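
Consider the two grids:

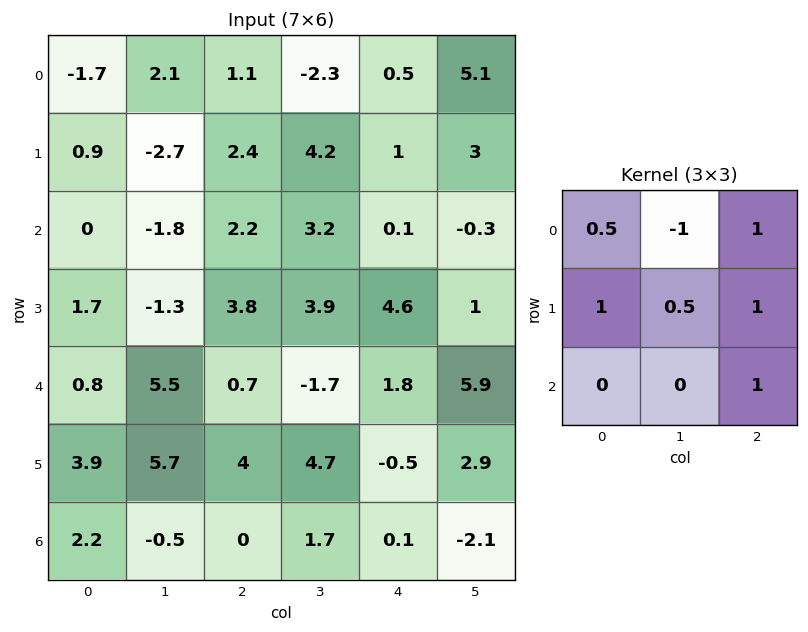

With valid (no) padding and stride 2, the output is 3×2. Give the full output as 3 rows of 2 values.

Output[0,0]: The receptive field on the input at this output position is [-1.7 2.1 1.1 / 0.9 -2.7 2.4 / 0 -1.8 2.2]. Elementwise product with the kernel and sum: -1.7·0.5 + 2.1·-1 + 1.1·1 + 0.9·1 + -2.7·0.5 + 2.4·1 + 2.2·1.
Output[0,1]: The receptive field on the input at this output position is [1.1 -2.3 0.5 / 2.4 4.2 1 / 2.2 3.2 0.1]. Elementwise product with the kernel and sum: 1.1·0.5 + -2.3·-1 + 0.5·1 + 2.4·1 + 4.2·0.5 + 1·1 + 0.1·1.

2.3 8.95
9.55 10.15
6.35 9.8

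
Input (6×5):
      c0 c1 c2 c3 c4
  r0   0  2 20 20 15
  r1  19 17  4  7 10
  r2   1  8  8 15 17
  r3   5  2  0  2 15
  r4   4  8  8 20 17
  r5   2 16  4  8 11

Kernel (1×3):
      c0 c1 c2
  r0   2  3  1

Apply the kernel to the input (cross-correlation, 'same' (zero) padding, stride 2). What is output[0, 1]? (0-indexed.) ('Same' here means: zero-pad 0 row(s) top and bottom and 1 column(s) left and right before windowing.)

The receptive field on the zero-padded input at this output position is [2 20 20]. Elementwise product with the kernel and sum: 2·2 + 20·3 + 20·1.

84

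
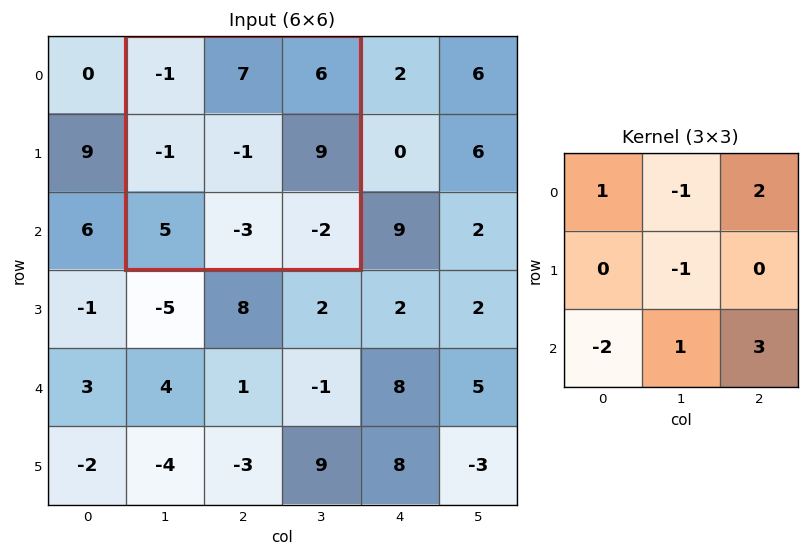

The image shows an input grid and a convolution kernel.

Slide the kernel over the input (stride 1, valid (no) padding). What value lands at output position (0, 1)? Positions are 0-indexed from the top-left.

-14

The receptive field on the input at this output position is [-1 7 6 / -1 -1 9 / 5 -3 -2]. Elementwise product with the kernel and sum: -1·1 + 7·-1 + 6·2 + -1·-1 + 5·-2 + -3·1 + -2·3.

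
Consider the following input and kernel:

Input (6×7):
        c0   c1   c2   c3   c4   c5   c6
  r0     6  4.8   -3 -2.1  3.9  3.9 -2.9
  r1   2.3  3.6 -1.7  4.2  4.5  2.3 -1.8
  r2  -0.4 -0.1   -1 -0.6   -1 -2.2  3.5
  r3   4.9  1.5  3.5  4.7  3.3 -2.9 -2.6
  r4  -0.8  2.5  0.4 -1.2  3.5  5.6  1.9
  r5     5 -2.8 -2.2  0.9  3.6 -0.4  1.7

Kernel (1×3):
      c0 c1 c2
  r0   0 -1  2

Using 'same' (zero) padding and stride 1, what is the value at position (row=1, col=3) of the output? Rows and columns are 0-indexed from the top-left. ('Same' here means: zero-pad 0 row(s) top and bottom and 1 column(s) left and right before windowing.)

4.8

The receptive field on the zero-padded input at this output position is [-1.7 4.2 4.5]. Elementwise product with the kernel and sum: 4.2·-1 + 4.5·2.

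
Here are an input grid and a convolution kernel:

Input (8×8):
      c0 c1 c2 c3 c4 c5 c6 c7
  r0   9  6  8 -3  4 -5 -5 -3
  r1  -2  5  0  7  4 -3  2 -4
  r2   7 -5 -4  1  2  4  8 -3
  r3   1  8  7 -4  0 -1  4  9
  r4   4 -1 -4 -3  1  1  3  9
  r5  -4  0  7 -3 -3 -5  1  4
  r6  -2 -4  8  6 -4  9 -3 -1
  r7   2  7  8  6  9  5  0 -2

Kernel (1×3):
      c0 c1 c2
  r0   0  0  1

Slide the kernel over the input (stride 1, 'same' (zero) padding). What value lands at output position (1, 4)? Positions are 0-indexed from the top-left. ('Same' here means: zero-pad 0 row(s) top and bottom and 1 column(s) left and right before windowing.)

The receptive field on the zero-padded input at this output position is [7 4 -3]. Elementwise product with the kernel and sum: -3·1.

-3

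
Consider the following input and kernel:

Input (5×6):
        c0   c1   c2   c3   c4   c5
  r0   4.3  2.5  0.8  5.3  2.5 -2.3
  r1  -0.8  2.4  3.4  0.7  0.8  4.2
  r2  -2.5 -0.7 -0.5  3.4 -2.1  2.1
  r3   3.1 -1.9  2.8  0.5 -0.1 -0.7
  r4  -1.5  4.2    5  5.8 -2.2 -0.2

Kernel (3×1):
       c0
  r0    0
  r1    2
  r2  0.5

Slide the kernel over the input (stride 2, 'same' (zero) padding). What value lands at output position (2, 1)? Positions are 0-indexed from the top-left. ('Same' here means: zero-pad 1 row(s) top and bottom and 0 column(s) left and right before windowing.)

10

The receptive field on the zero-padded input at this output position is [2.8 / 5 / 0]. Elementwise product with the kernel and sum: 5·2 + 0·0.5.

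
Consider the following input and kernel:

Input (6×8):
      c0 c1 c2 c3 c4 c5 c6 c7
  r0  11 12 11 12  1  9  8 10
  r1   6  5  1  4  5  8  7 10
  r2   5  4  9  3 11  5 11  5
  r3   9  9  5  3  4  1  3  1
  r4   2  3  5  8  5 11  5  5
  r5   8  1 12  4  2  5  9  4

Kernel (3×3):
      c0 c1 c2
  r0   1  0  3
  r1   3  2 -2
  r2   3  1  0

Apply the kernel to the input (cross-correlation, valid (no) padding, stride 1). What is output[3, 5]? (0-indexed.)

The receptive field on the input at this output position is [1 3 1 / 11 5 5 / 5 9 4]. Elementwise product with the kernel and sum: 1·1 + 1·3 + 11·3 + 5·2 + 5·-2 + 5·3 + 9·1.

61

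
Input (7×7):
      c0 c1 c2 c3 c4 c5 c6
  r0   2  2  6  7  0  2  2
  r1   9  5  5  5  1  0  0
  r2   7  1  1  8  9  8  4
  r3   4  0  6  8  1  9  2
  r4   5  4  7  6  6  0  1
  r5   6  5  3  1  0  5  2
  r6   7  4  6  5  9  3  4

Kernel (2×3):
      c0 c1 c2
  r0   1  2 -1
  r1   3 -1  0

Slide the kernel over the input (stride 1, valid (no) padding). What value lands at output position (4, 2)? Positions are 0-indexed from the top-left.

The receptive field on the input at this output position is [7 6 6 / 3 1 0]. Elementwise product with the kernel and sum: 7·1 + 6·2 + 6·-1 + 3·3 + 1·-1.

21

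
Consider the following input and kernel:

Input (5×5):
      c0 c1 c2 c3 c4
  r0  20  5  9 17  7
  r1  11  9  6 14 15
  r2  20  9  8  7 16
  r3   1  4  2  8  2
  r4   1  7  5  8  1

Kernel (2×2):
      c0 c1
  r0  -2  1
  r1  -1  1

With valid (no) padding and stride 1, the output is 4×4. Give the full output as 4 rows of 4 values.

Output[0,0]: The receptive field on the input at this output position is [20 5 / 11 9]. Elementwise product with the kernel and sum: 20·-2 + 5·1 + 11·-1 + 9·1.
Output[0,1]: The receptive field on the input at this output position is [5 9 / 9 6]. Elementwise product with the kernel and sum: 5·-2 + 9·1 + 9·-1 + 6·1.

-37 -4 7 -26
-24 -13 1 -4
-28 -12 -3 -4
8 -8 7 -21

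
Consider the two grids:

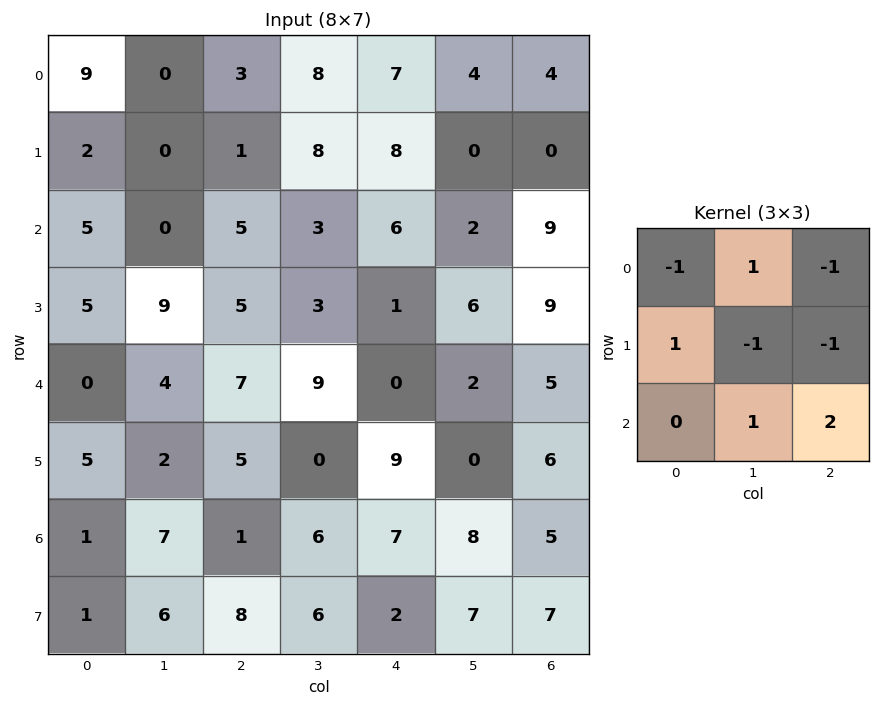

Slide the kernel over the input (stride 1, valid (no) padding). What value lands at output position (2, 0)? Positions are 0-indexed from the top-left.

-1

The receptive field on the input at this output position is [5 0 5 / 5 9 5 / 0 4 7]. Elementwise product with the kernel and sum: 5·-1 + 0·1 + 5·-1 + 5·1 + 9·-1 + 5·-1 + 4·1 + 7·2.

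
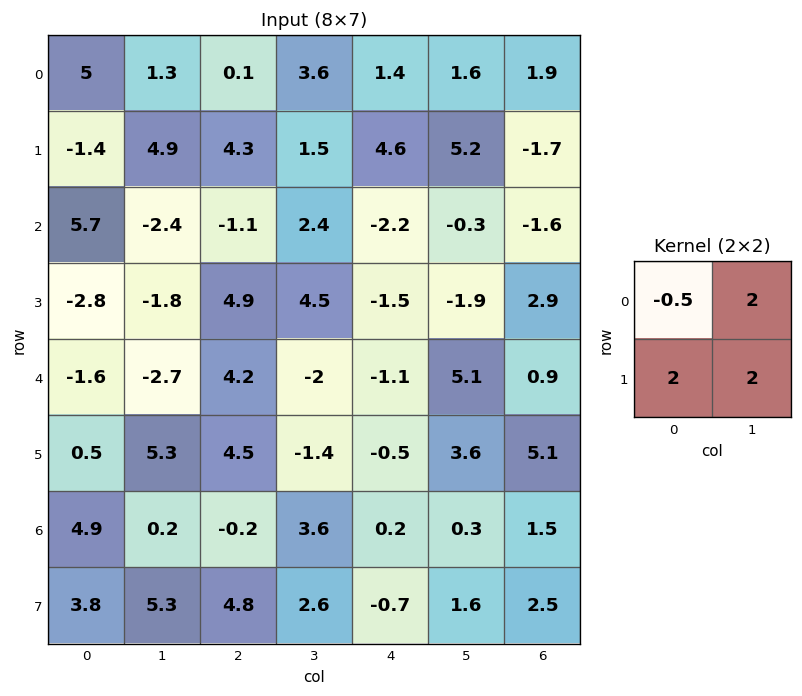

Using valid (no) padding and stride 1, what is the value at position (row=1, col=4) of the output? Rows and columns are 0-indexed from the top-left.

The receptive field on the input at this output position is [4.6 5.2 / -2.2 -0.3]. Elementwise product with the kernel and sum: 4.6·-0.5 + 5.2·2 + -2.2·2 + -0.3·2.

3.1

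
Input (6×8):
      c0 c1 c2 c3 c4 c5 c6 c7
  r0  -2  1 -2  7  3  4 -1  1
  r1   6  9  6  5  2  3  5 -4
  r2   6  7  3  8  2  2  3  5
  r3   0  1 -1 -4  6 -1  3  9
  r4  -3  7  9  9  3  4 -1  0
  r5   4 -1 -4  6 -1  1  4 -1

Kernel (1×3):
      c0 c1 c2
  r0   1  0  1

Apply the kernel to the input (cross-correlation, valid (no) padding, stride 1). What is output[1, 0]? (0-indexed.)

12

The receptive field on the input at this output position is [6 9 6]. Elementwise product with the kernel and sum: 6·1 + 6·1.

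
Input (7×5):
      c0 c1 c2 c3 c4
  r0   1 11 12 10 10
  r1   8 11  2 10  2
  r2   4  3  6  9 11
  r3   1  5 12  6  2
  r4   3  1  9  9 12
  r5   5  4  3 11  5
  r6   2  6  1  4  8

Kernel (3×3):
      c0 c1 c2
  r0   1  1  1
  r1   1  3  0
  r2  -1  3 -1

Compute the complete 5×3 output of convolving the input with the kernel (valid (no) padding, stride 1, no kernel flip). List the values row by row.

64 56 74
36 69 51
20 76 62
28 45 81
45 25 69

Output[0,0]: The receptive field on the input at this output position is [1 11 12 / 8 11 2 / 4 3 6]. Elementwise product with the kernel and sum: 1·1 + 11·1 + 12·1 + 8·1 + 11·3 + 4·-1 + 3·3 + 6·-1.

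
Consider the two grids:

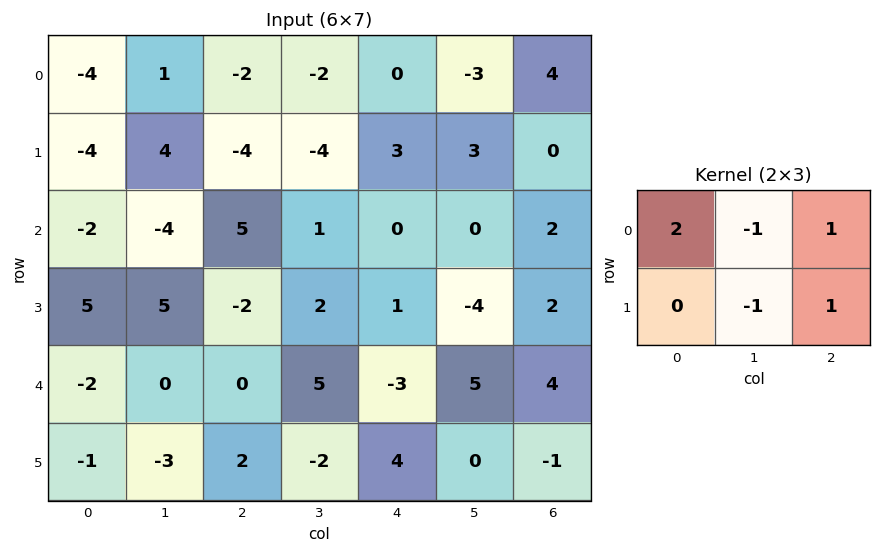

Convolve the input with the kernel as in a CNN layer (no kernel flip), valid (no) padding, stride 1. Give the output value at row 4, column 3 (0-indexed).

14

The receptive field on the input at this output position is [5 -3 5 / -2 4 0]. Elementwise product with the kernel and sum: 5·2 + -3·-1 + 5·1 + 4·-1 + 0·1.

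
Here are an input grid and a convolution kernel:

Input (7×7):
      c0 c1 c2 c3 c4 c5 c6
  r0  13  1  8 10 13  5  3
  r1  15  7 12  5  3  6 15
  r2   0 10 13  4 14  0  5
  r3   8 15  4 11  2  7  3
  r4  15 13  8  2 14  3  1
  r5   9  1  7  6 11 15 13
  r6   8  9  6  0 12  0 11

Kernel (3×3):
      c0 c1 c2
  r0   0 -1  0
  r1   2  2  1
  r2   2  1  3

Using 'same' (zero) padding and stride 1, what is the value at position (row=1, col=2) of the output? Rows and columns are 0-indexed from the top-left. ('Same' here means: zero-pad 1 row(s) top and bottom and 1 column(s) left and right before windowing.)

The receptive field on the zero-padded input at this output position is [1 8 10 / 7 12 5 / 10 13 4]. Elementwise product with the kernel and sum: 8·-1 + 7·2 + 12·2 + 5·1 + 10·2 + 13·1 + 4·3.

80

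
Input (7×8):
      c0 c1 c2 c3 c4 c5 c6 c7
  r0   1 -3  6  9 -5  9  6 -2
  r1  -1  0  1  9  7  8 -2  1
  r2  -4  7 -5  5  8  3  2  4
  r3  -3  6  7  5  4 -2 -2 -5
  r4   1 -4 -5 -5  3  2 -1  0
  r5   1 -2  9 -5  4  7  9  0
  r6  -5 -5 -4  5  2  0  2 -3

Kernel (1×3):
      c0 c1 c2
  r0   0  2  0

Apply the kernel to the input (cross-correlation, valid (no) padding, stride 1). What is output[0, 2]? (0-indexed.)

The receptive field on the input at this output position is [6 9 -5]. Elementwise product with the kernel and sum: 9·2.

18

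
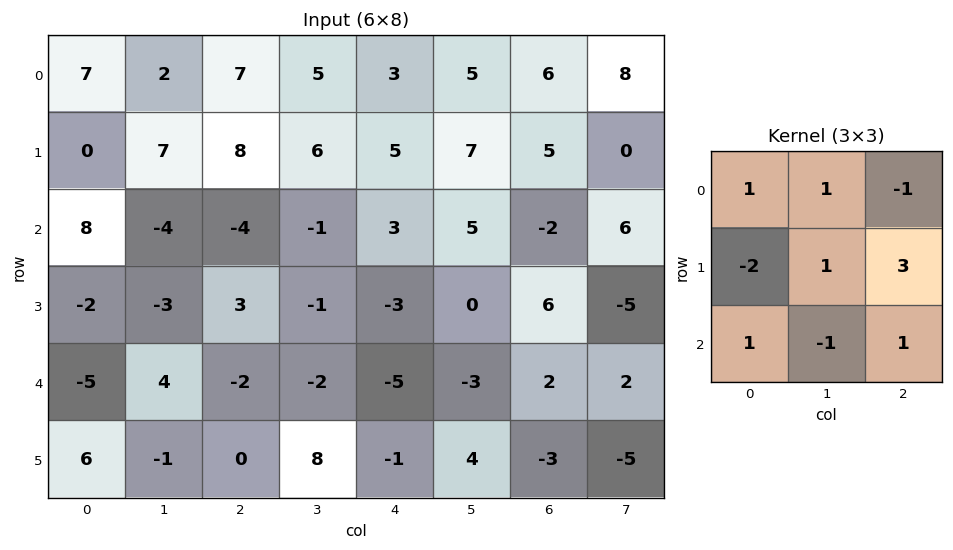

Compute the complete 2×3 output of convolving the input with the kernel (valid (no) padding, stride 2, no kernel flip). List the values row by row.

Output[0,0]: The receptive field on the input at this output position is [7 2 7 / 0 7 8 / 8 -4 -4]. Elementwise product with the kernel and sum: 7·1 + 2·1 + 7·-1 + 0·-2 + 7·1 + 8·3 + 8·1 + -4·-1 + -4·1.

41 14 10
7 -29 34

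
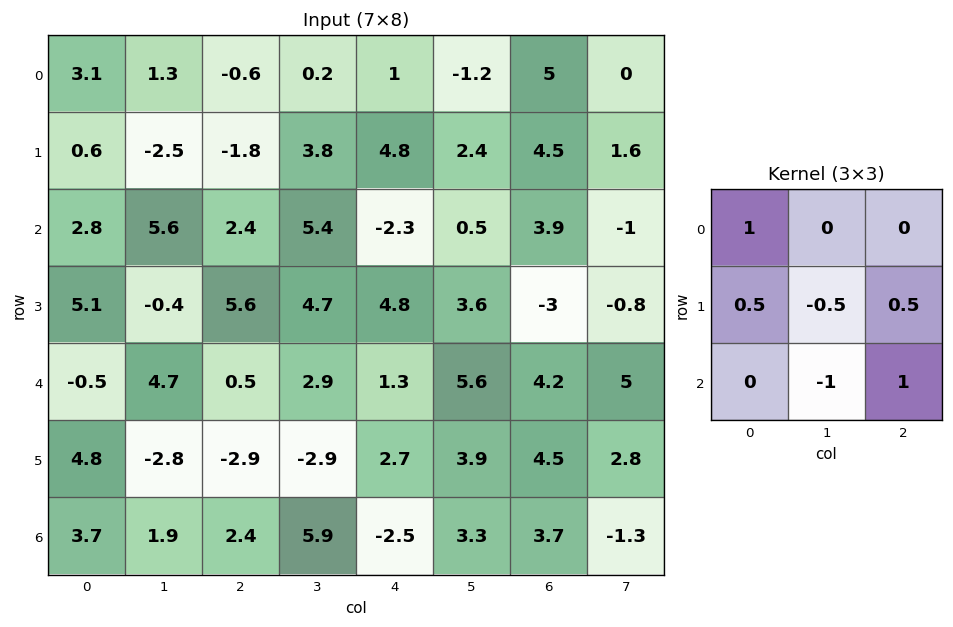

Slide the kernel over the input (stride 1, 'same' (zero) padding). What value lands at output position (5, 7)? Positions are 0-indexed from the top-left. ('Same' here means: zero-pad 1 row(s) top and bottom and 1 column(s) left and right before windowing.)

The receptive field on the zero-padded input at this output position is [4.2 5 0 / 4.5 2.8 0 / 3.7 -1.3 0]. Elementwise product with the kernel and sum: 4.2·1 + 4.5·0.5 + 2.8·-0.5 + 0·0.5 + -1.3·-1 + 0·1.

6.35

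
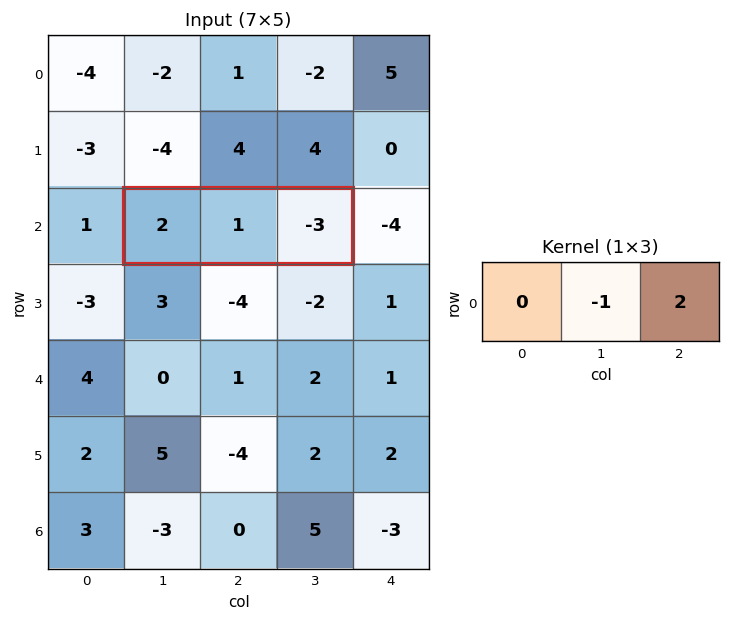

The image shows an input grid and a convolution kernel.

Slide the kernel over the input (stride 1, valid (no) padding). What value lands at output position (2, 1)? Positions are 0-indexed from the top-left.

The receptive field on the input at this output position is [2 1 -3]. Elementwise product with the kernel and sum: 1·-1 + -3·2.

-7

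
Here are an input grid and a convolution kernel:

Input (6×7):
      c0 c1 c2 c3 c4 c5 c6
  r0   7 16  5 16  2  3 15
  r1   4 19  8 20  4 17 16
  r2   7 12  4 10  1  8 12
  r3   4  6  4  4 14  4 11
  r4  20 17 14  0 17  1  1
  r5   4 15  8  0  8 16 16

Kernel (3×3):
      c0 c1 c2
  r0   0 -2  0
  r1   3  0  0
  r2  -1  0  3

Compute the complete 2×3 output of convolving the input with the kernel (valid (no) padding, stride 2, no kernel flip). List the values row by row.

-15 -9 41
10 29 12

Output[0,0]: The receptive field on the input at this output position is [7 16 5 / 4 19 8 / 7 12 4]. Elementwise product with the kernel and sum: 16·-2 + 4·3 + 7·-1 + 4·3.
Output[0,1]: The receptive field on the input at this output position is [5 16 2 / 8 20 4 / 4 10 1]. Elementwise product with the kernel and sum: 16·-2 + 8·3 + 4·-1 + 1·3.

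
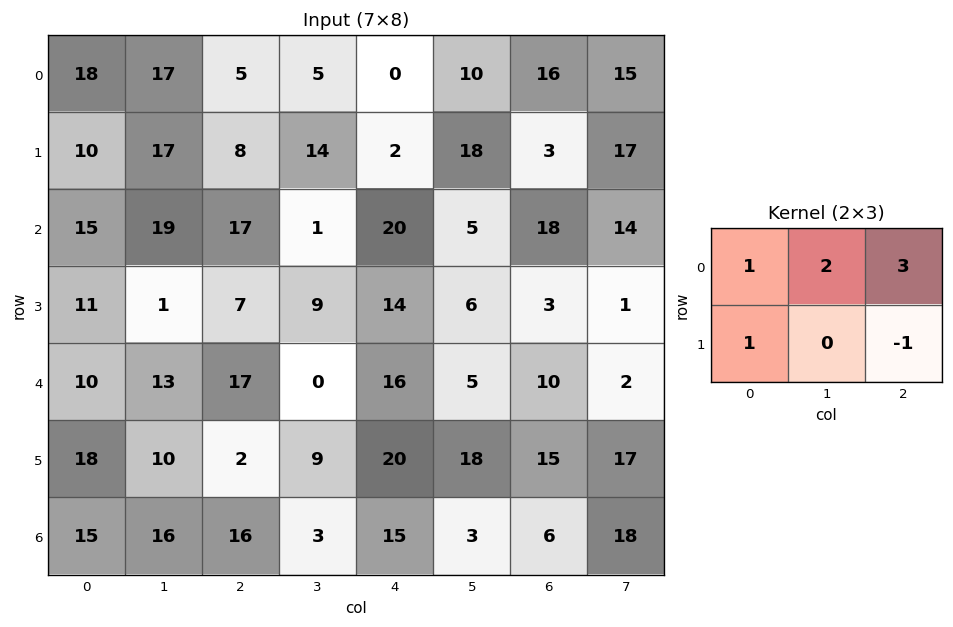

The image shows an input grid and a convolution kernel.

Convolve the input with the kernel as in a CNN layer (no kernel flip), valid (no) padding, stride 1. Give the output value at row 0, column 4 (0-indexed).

The receptive field on the input at this output position is [0 10 16 / 2 18 3]. Elementwise product with the kernel and sum: 0·1 + 10·2 + 16·3 + 2·1 + 3·-1.

67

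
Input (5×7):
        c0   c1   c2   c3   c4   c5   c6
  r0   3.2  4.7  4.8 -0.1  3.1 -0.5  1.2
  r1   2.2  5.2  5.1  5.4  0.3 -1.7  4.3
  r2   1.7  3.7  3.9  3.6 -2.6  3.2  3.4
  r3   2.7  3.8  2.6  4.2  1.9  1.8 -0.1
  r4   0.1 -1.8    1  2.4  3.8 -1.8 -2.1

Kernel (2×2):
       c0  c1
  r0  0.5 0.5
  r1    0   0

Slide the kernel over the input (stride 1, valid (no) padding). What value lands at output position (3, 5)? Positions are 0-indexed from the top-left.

The receptive field on the input at this output position is [1.8 -0.1 / -1.8 -2.1]. Elementwise product with the kernel and sum: 1.8·0.5 + -0.1·0.5.

0.85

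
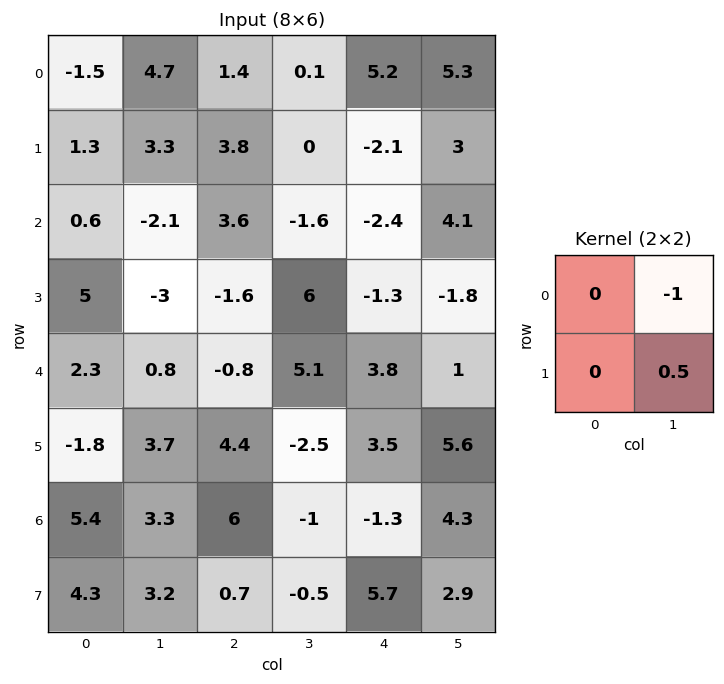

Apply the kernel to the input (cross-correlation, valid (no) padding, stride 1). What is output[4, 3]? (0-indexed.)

The receptive field on the input at this output position is [5.1 3.8 / -2.5 3.5]. Elementwise product with the kernel and sum: 3.8·-1 + 3.5·0.5.

-2.05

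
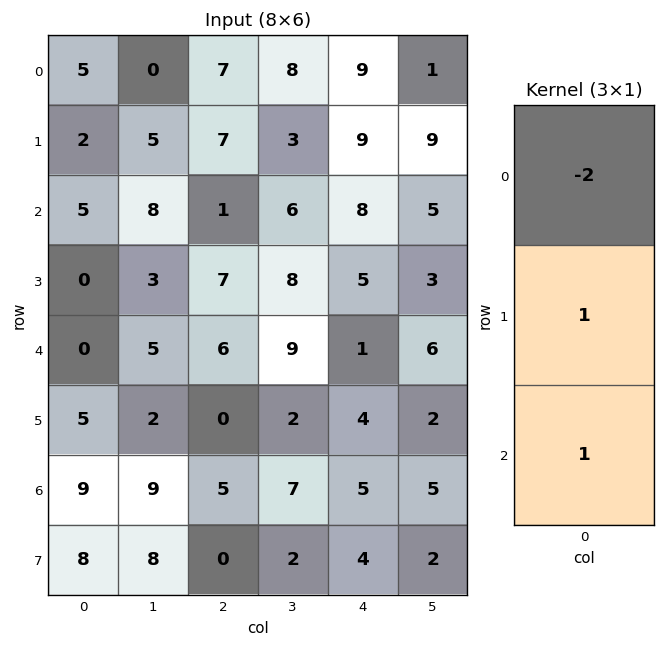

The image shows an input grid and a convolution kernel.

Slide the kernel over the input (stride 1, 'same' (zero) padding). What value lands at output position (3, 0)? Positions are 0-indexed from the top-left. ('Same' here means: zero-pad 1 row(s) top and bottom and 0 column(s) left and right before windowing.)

The receptive field on the zero-padded input at this output position is [5 / 0 / 0]. Elementwise product with the kernel and sum: 5·-2 + 0·1 + 0·1.

-10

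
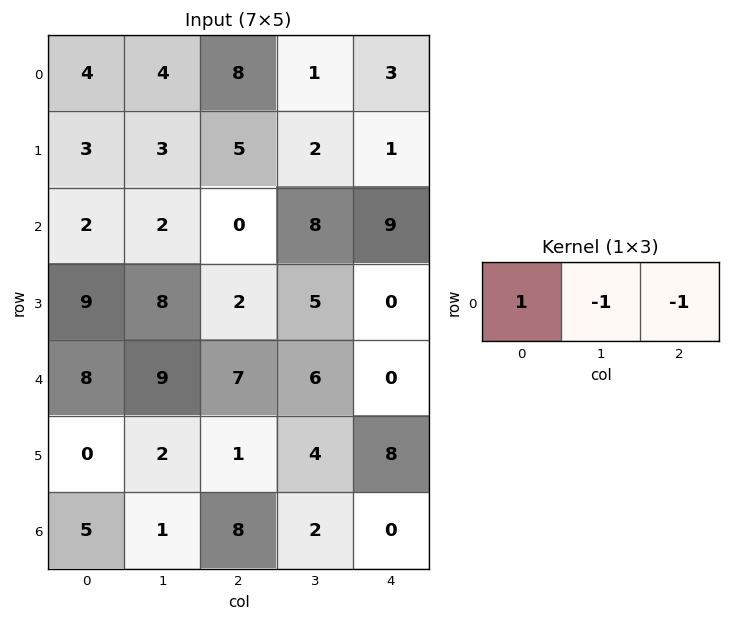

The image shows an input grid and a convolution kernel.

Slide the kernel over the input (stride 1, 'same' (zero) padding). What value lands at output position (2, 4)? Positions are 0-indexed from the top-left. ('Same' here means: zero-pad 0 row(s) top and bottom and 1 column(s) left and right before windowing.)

The receptive field on the zero-padded input at this output position is [8 9 0]. Elementwise product with the kernel and sum: 8·1 + 9·-1 + 0·-1.

-1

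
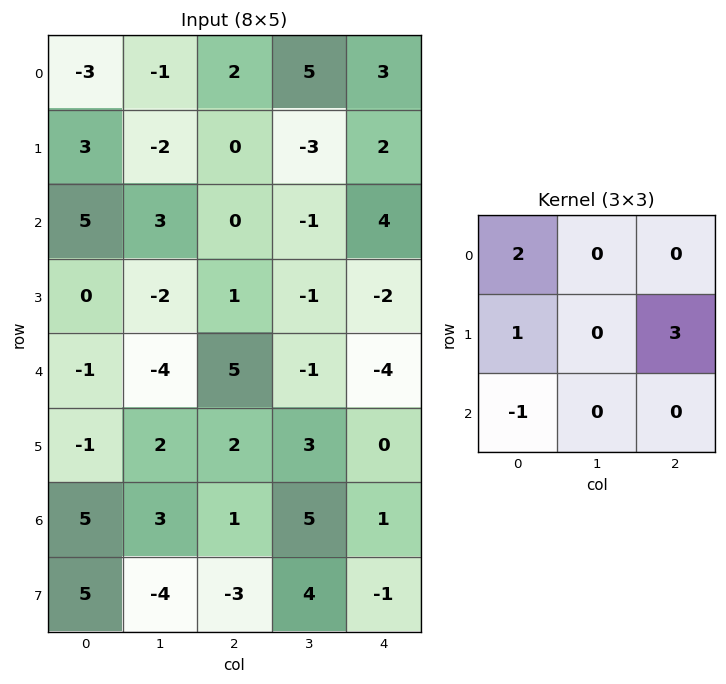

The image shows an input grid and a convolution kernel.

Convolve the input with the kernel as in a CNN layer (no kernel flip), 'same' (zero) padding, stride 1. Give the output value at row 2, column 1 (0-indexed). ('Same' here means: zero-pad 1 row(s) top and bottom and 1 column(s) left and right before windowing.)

11

The receptive field on the zero-padded input at this output position is [3 -2 0 / 5 3 0 / 0 -2 1]. Elementwise product with the kernel and sum: 3·2 + 5·1 + 0·3 + 0·-1.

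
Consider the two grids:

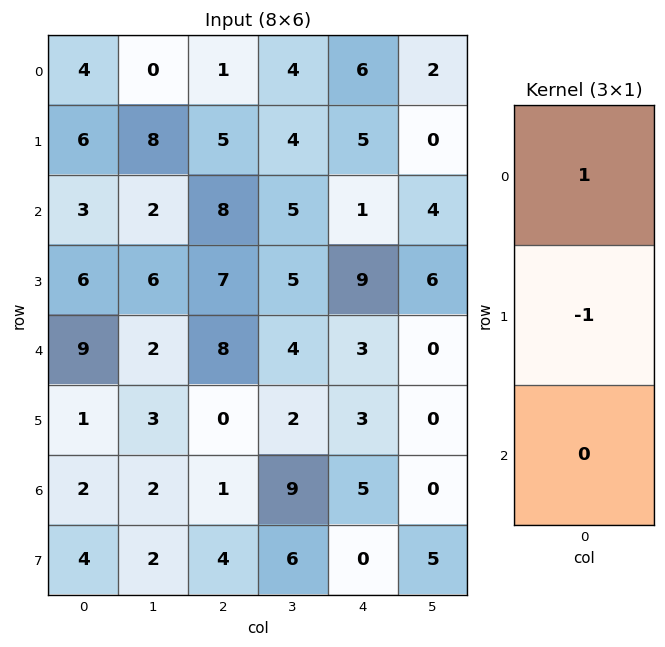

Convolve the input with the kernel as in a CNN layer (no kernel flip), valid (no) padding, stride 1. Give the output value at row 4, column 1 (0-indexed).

The receptive field on the input at this output position is [2 / 3 / 2]. Elementwise product with the kernel and sum: 2·1 + 3·-1.

-1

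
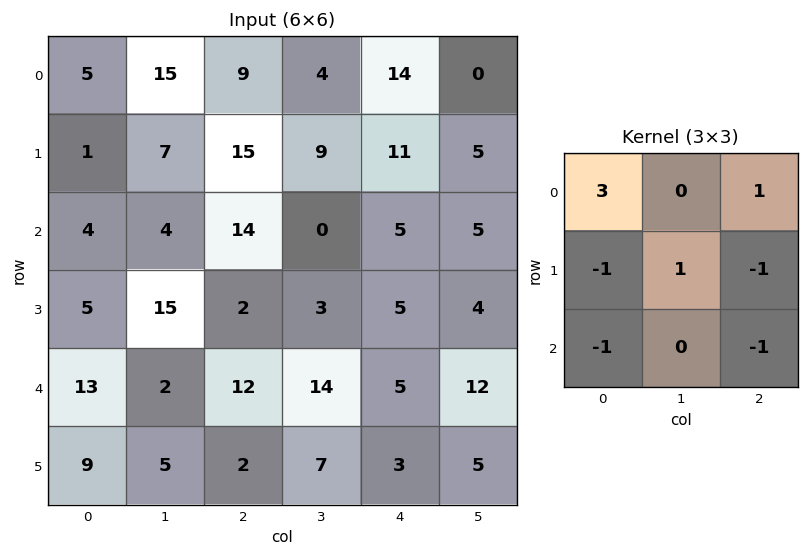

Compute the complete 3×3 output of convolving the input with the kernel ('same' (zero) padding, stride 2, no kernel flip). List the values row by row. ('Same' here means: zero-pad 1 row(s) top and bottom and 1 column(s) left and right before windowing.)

-17 -26 -4
-8 22 25
21 32 -20

Output[0,0]: The receptive field on the zero-padded input at this output position is [0 0 0 / 0 5 15 / 0 1 7]. Elementwise product with the kernel and sum: 0·3 + 0·1 + 0·-1 + 5·1 + 15·-1 + 0·-1 + 7·-1.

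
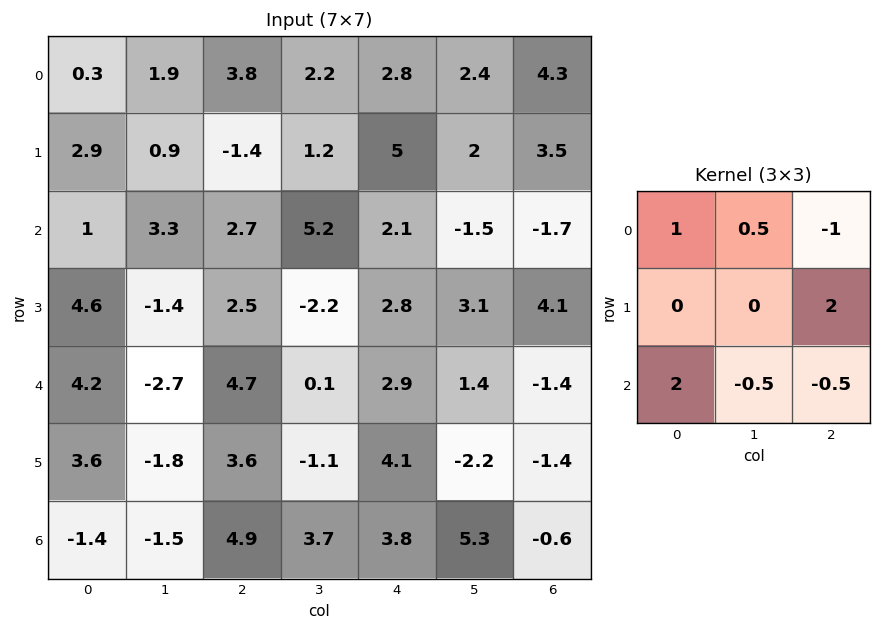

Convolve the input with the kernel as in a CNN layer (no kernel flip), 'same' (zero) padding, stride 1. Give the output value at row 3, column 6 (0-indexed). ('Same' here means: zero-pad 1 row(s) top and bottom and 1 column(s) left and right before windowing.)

The receptive field on the zero-padded input at this output position is [-1.5 -1.7 0 / 3.1 4.1 0 / 1.4 -1.4 0]. Elementwise product with the kernel and sum: -1.5·1 + -1.7·0.5 + 0·-1 + 0·2 + 1.4·2 + -1.4·-0.5 + 0·-0.5.

1.15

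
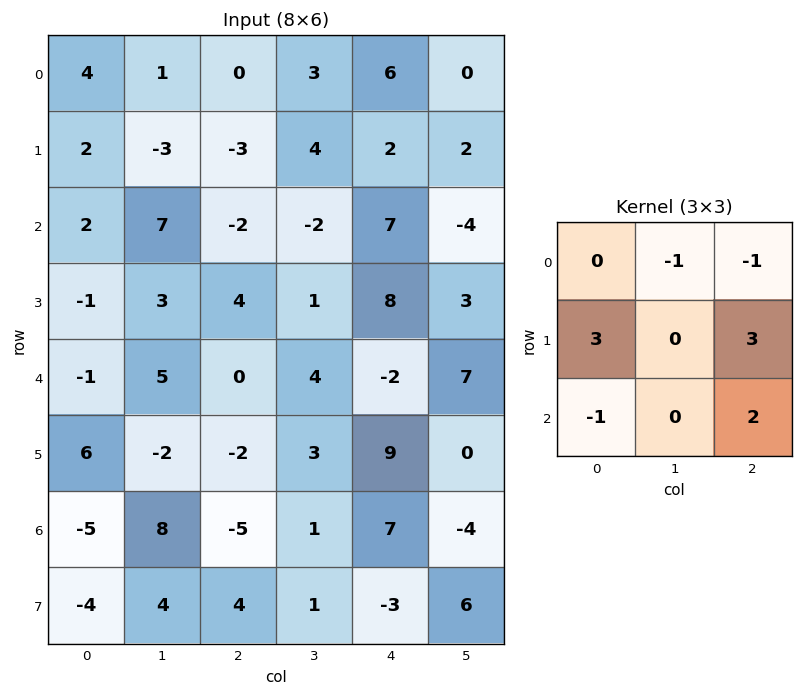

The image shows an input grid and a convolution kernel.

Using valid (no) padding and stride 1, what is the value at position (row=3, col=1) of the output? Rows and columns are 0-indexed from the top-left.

30

The receptive field on the input at this output position is [3 4 1 / 5 0 4 / -2 -2 3]. Elementwise product with the kernel and sum: 4·-1 + 1·-1 + 5·3 + 4·3 + -2·-1 + 3·2.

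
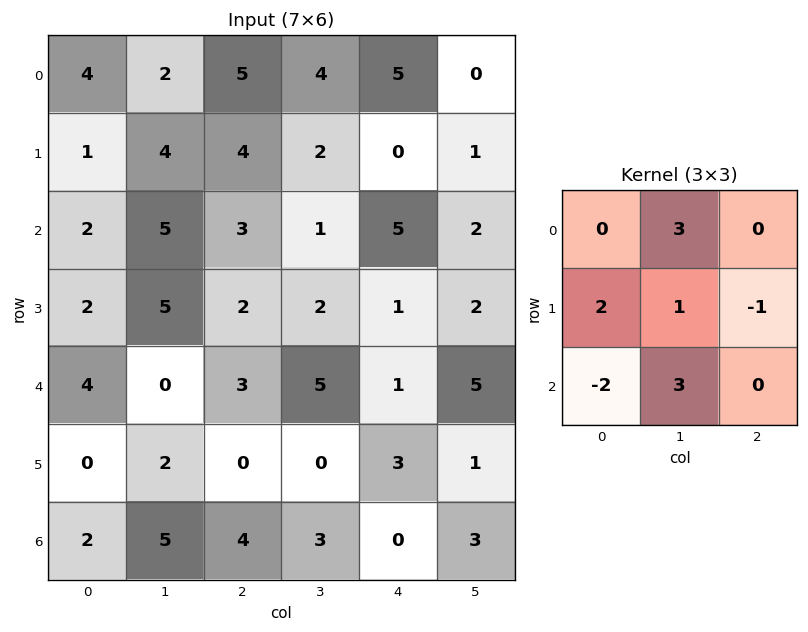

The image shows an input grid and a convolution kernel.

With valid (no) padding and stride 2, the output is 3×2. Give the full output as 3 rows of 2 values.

Output[0,0]: The receptive field on the input at this output position is [4 2 5 / 1 4 4 / 2 5 3]. Elementwise product with the kernel and sum: 2·3 + 1·2 + 4·1 + 4·-1 + 2·-2 + 5·3.

19 19
14 17
13 13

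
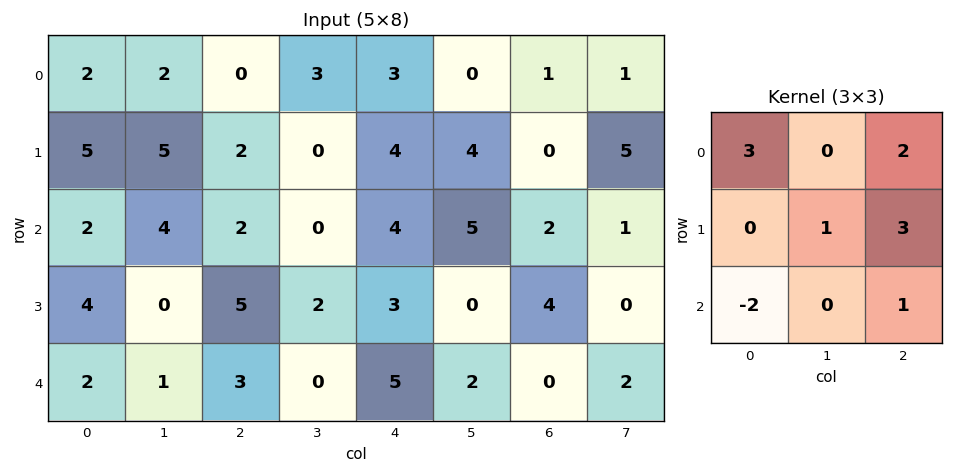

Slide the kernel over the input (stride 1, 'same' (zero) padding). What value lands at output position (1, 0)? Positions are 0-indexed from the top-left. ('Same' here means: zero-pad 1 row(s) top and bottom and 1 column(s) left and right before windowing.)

The receptive field on the zero-padded input at this output position is [0 2 2 / 0 5 5 / 0 2 4]. Elementwise product with the kernel and sum: 0·3 + 2·2 + 5·1 + 5·3 + 0·-2 + 4·1.

28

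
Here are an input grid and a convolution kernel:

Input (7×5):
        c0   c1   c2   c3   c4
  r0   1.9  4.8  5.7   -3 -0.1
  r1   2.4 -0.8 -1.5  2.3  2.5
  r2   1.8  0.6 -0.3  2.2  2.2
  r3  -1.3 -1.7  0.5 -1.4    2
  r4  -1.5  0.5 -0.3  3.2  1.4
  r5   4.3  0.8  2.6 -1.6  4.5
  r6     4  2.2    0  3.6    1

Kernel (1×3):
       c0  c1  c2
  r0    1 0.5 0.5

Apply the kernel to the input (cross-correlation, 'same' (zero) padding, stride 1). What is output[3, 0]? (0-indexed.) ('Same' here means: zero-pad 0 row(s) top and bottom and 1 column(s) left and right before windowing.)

-1.5

The receptive field on the zero-padded input at this output position is [0 -1.3 -1.7]. Elementwise product with the kernel and sum: 0·1 + -1.3·0.5 + -1.7·0.5.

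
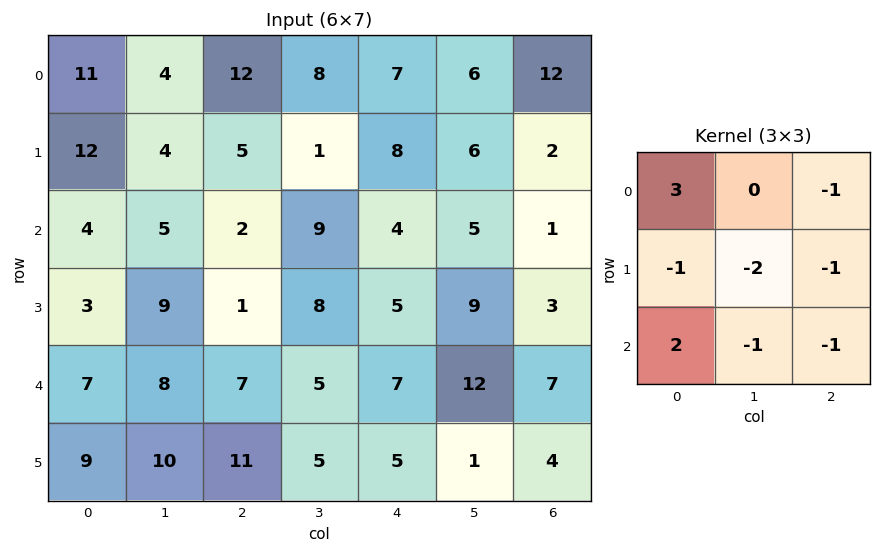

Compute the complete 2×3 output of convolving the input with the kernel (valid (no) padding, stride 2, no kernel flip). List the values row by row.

Output[0,0]: The receptive field on the input at this output position is [11 4 12 / 12 4 5 / 4 5 2]. Elementwise product with the kernel and sum: 11·3 + 12·-1 + 12·-1 + 4·-2 + 5·-1 + 4·2 + 5·-1 + 2·-1.

-3 5 -11
-13 -18 -20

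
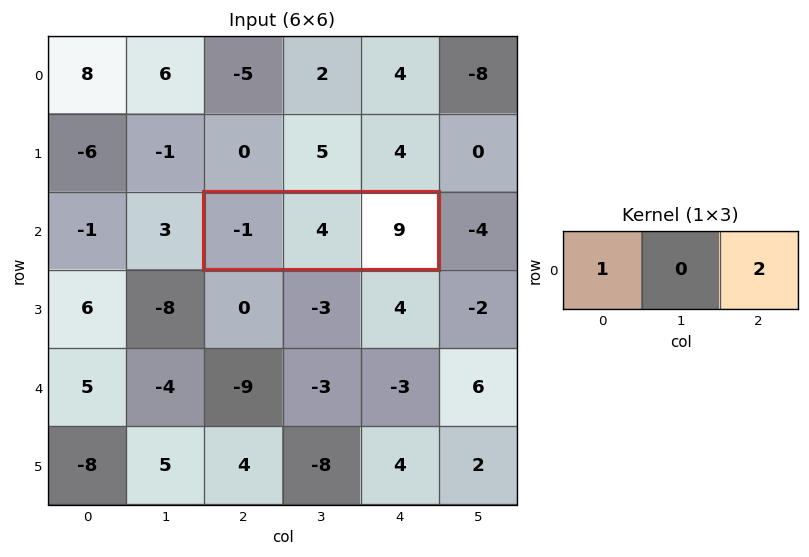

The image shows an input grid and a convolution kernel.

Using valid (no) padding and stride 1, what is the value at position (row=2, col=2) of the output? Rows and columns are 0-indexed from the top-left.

17

The receptive field on the input at this output position is [-1 4 9]. Elementwise product with the kernel and sum: -1·1 + 9·2.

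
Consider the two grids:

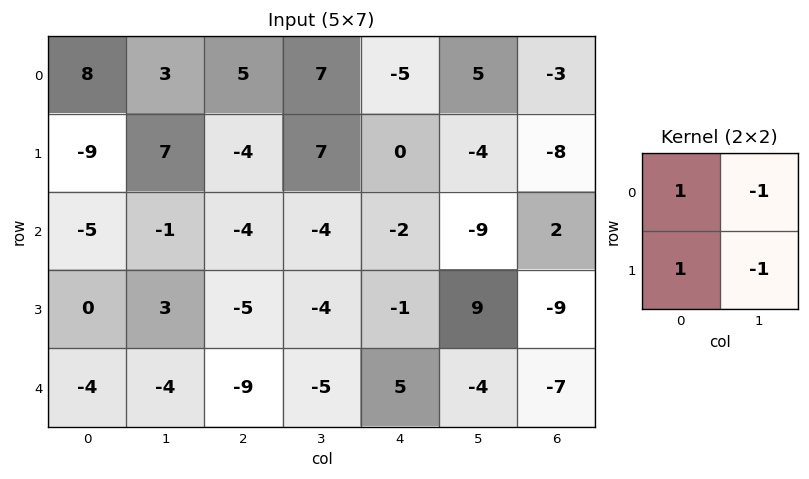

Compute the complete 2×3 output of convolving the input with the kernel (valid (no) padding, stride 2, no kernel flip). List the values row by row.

-11 -13 -6
-7 -1 -3

Output[0,0]: The receptive field on the input at this output position is [8 3 / -9 7]. Elementwise product with the kernel and sum: 8·1 + 3·-1 + -9·1 + 7·-1.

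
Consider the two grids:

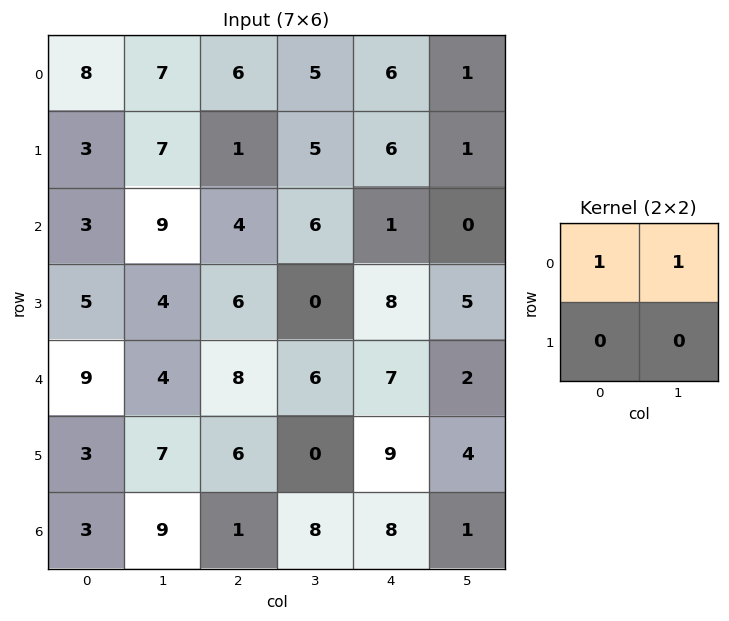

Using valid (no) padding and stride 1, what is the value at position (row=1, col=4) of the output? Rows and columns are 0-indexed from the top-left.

7

The receptive field on the input at this output position is [6 1 / 1 0]. Elementwise product with the kernel and sum: 6·1 + 1·1.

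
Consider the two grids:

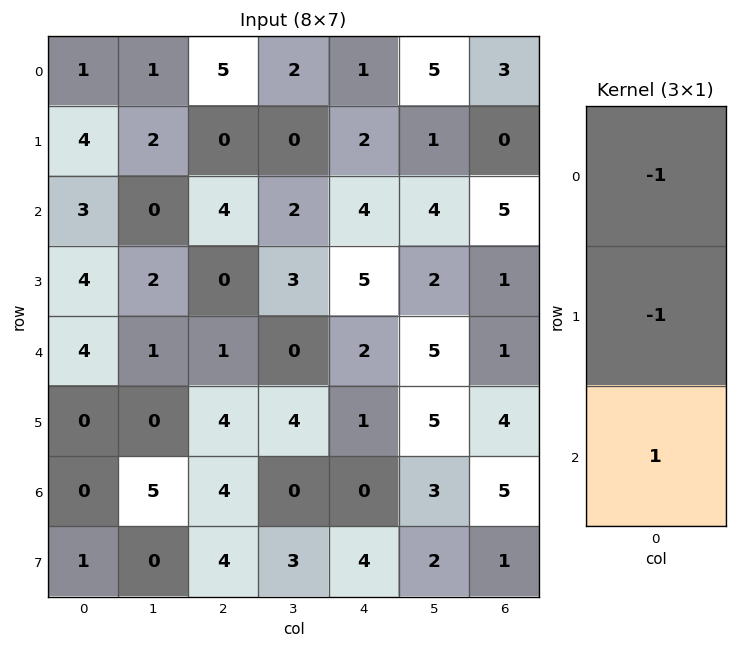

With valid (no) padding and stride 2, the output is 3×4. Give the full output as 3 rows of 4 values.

-2 -1 1 2
-3 -3 -7 -5
-4 -1 -3 0

Output[0,0]: The receptive field on the input at this output position is [1 / 4 / 3]. Elementwise product with the kernel and sum: 1·-1 + 4·-1 + 3·1.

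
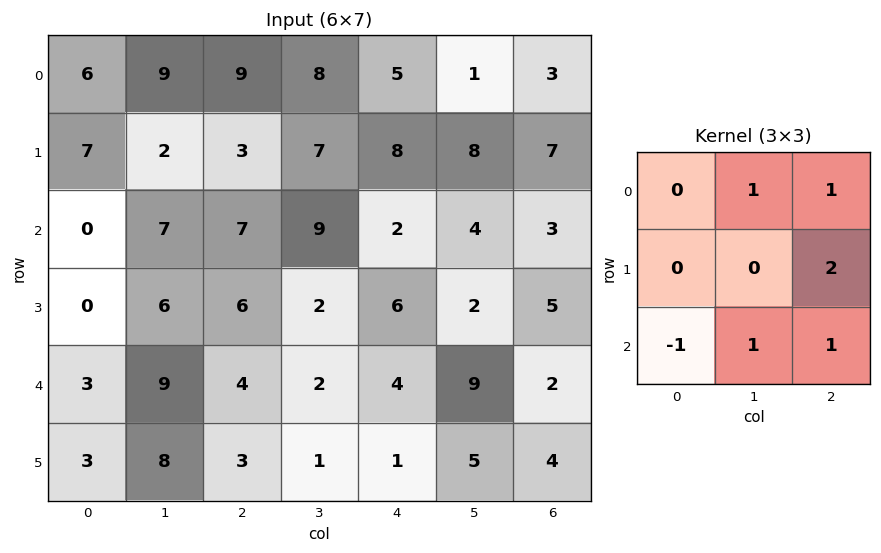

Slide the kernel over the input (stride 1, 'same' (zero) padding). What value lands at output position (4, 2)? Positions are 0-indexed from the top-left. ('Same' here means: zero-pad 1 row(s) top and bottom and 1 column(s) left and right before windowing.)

8

The receptive field on the zero-padded input at this output position is [6 6 2 / 9 4 2 / 8 3 1]. Elementwise product with the kernel and sum: 6·1 + 2·1 + 2·2 + 8·-1 + 3·1 + 1·1.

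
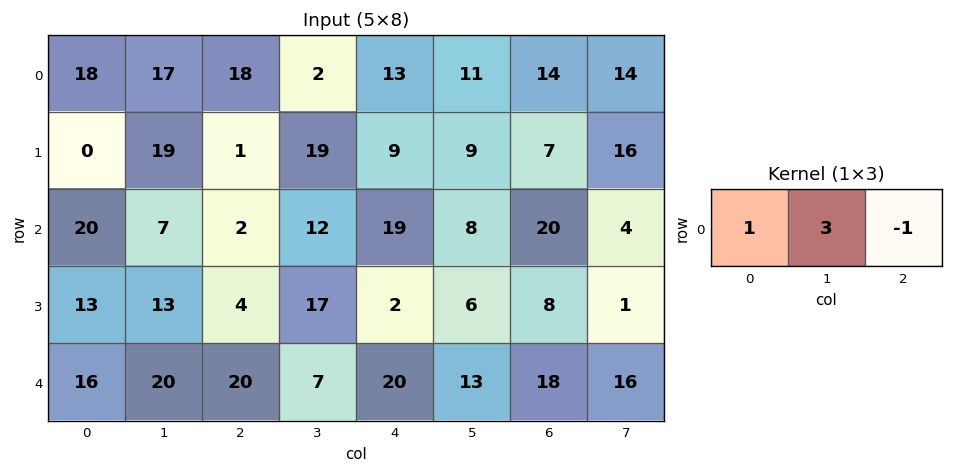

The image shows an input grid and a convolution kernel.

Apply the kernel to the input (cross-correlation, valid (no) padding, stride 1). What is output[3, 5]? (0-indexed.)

29

The receptive field on the input at this output position is [6 8 1]. Elementwise product with the kernel and sum: 6·1 + 8·3 + 1·-1.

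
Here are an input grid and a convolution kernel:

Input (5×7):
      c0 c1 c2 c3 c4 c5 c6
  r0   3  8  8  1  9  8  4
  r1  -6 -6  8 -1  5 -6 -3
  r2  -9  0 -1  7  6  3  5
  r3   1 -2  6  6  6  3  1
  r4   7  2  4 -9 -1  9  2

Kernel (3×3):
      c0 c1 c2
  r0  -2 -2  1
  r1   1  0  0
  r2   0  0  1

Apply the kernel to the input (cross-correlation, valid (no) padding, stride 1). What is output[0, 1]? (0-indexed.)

The receptive field on the input at this output position is [8 8 1 / -6 8 -1 / 0 -1 7]. Elementwise product with the kernel and sum: 8·-2 + 8·-2 + 1·1 + -6·1 + 7·1.

-30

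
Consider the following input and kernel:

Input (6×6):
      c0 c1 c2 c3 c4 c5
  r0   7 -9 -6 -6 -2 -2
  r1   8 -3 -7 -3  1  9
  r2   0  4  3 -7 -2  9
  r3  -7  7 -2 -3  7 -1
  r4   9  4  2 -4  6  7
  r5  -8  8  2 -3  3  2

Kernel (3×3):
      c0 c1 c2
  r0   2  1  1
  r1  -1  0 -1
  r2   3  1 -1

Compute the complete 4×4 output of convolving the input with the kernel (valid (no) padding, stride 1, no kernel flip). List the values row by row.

Output[0,0]: The receptive field on the input at this output position is [7 -9 -6 / 8 -3 -7 / 0 4 3]. Elementwise product with the kernel and sum: 7·2 + -9·1 + -6·1 + 8·-1 + -7·-1 + 0·3 + 4·1 + 3·-1.
Output[0,1]: The receptive field on the input at this output position is [-9 -6 -6 / -3 -7 -3 / 4 3 -7]. Elementwise product with the kernel and sum: -9·2 + -6·1 + -6·1 + -3·-1 + -3·-1 + 4·3 + 3·1 + -7·-1.

-1 -2 -10 -54
-9 9 -33 1
45 18 -12 -16
-38 38 -8 -11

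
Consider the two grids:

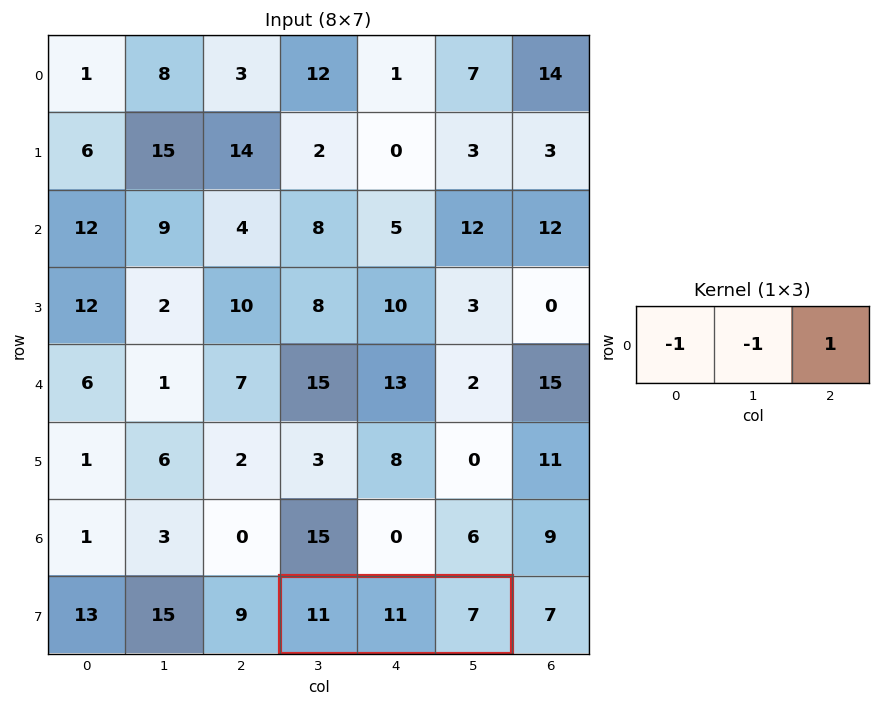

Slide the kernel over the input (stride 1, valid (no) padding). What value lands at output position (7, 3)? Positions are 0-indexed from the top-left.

-15

The receptive field on the input at this output position is [11 11 7]. Elementwise product with the kernel and sum: 11·-1 + 11·-1 + 7·1.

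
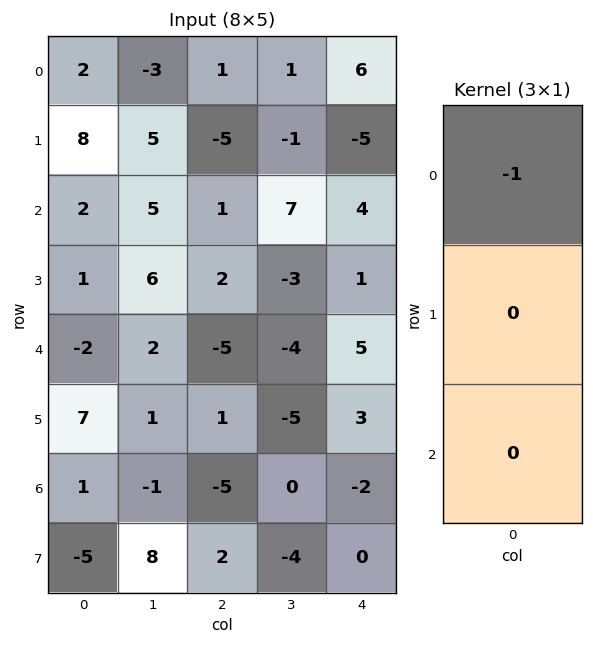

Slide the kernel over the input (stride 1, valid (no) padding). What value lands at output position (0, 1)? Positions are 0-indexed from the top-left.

3

The receptive field on the input at this output position is [-3 / 5 / 5]. Elementwise product with the kernel and sum: -3·-1.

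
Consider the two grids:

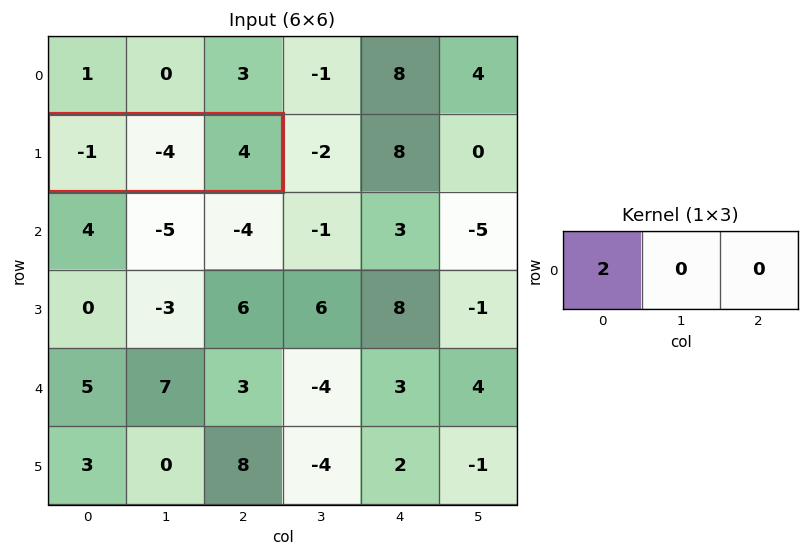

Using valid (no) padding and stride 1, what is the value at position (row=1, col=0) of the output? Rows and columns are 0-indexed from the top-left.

-2

The receptive field on the input at this output position is [-1 -4 4]. Elementwise product with the kernel and sum: -1·2.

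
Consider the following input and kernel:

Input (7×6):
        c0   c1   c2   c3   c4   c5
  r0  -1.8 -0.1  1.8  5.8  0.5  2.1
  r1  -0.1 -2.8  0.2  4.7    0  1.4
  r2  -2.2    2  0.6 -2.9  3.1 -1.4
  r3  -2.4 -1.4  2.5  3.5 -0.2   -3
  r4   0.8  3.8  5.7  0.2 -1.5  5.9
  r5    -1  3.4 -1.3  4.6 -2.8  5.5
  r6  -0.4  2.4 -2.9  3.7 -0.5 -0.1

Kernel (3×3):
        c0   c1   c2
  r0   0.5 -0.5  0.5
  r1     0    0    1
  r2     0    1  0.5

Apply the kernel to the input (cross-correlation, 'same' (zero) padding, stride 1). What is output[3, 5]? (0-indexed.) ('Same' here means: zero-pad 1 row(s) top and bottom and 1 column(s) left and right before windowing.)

The receptive field on the zero-padded input at this output position is [3.1 -1.4 0 / -0.2 -3 0 / -1.5 5.9 0]. Elementwise product with the kernel and sum: 3.1·0.5 + -1.4·-0.5 + 0·0.5 + 0·1 + 5.9·1 + 0·0.5.

8.15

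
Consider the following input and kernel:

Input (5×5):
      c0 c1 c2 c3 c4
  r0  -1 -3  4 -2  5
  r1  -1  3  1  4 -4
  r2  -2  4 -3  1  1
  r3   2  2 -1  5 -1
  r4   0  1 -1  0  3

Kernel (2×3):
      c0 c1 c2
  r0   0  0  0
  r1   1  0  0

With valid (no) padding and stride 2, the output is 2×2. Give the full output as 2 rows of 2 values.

Output[0,0]: The receptive field on the input at this output position is [-1 -3 4 / -1 3 1]. Elementwise product with the kernel and sum: -1·1.

-1 1
2 -1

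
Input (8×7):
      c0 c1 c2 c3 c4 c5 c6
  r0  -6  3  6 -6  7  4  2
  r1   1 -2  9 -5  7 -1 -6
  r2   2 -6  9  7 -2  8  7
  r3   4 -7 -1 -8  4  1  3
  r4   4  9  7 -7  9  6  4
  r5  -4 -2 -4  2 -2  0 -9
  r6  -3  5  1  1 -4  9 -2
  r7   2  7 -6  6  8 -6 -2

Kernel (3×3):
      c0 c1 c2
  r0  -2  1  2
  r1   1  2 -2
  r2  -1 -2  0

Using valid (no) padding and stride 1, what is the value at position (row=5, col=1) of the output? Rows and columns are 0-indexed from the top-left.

The receptive field on the input at this output position is [-2 -4 2 / 5 1 1 / 7 -6 6]. Elementwise product with the kernel and sum: -2·-2 + -4·1 + 2·2 + 5·1 + 1·2 + 1·-2 + 7·-1 + -6·-2.

14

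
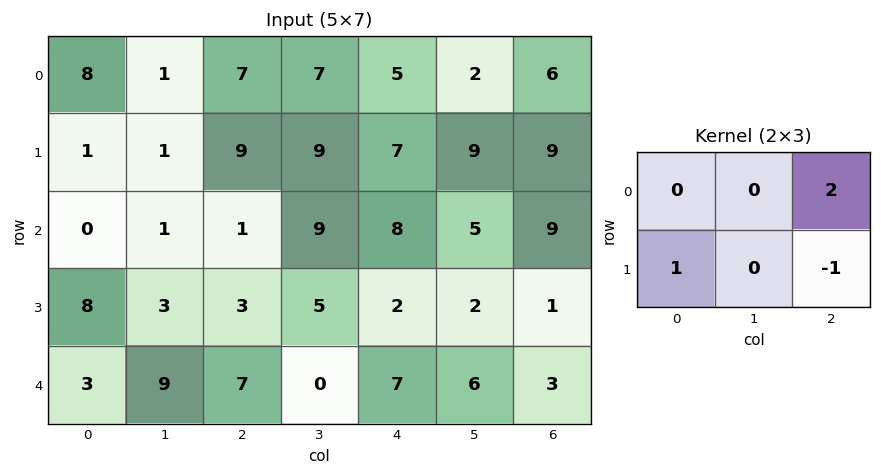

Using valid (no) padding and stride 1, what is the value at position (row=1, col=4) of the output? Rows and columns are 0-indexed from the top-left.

17

The receptive field on the input at this output position is [7 9 9 / 8 5 9]. Elementwise product with the kernel and sum: 9·2 + 8·1 + 9·-1.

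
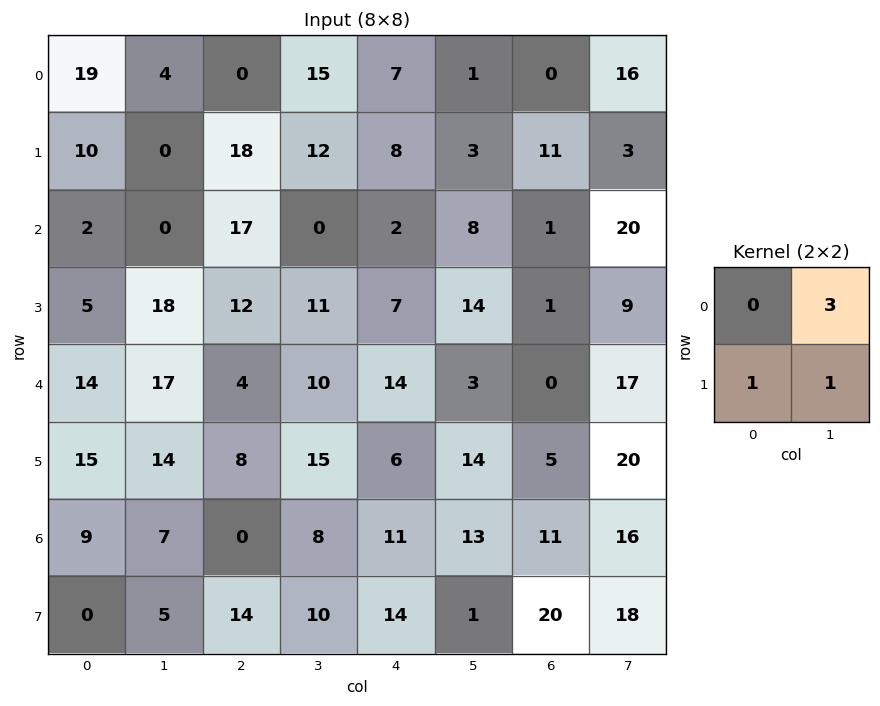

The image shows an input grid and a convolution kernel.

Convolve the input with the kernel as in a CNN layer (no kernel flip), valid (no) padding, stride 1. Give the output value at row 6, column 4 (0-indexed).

The receptive field on the input at this output position is [11 13 / 14 1]. Elementwise product with the kernel and sum: 13·3 + 14·1 + 1·1.

54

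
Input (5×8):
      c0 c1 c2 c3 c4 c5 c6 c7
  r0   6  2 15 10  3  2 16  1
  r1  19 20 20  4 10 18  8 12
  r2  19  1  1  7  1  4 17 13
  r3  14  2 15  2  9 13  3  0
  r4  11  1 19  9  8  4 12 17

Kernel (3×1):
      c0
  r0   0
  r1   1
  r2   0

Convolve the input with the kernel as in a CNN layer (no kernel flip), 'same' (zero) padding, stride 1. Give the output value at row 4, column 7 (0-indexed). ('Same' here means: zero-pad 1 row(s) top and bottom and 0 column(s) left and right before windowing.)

The receptive field on the zero-padded input at this output position is [0 / 17 / 0]. Elementwise product with the kernel and sum: 17·1.

17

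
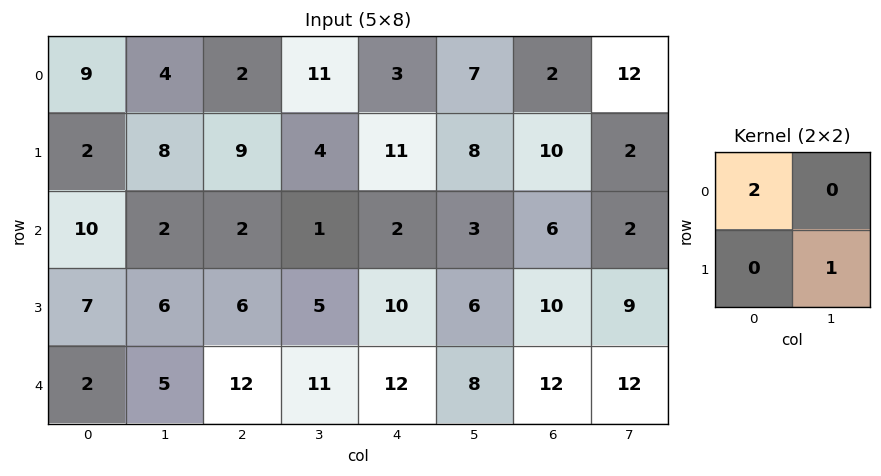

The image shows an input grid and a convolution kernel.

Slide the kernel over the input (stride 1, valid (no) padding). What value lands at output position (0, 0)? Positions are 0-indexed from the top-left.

The receptive field on the input at this output position is [9 4 / 2 8]. Elementwise product with the kernel and sum: 9·2 + 8·1.

26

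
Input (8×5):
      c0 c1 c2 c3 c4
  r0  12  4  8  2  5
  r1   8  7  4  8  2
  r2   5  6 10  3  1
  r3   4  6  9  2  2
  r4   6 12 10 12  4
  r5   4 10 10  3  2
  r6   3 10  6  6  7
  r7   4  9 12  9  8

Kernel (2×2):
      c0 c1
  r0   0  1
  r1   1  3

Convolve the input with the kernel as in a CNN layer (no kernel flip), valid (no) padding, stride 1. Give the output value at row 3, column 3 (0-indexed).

The receptive field on the input at this output position is [2 2 / 12 4]. Elementwise product with the kernel and sum: 2·1 + 12·1 + 4·3.

26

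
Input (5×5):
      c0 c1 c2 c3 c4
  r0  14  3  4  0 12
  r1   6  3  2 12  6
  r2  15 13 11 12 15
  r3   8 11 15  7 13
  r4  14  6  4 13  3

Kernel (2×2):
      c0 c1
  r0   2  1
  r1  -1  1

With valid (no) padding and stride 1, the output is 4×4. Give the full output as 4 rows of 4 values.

Output[0,0]: The receptive field on the input at this output position is [14 3 / 6 3]. Elementwise product with the kernel and sum: 14·2 + 3·1 + 6·-1 + 3·1.
Output[0,1]: The receptive field on the input at this output position is [3 4 / 3 2]. Elementwise product with the kernel and sum: 3·2 + 4·1 + 3·-1 + 2·1.

28 9 18 6
13 6 17 33
46 41 26 45
19 35 46 17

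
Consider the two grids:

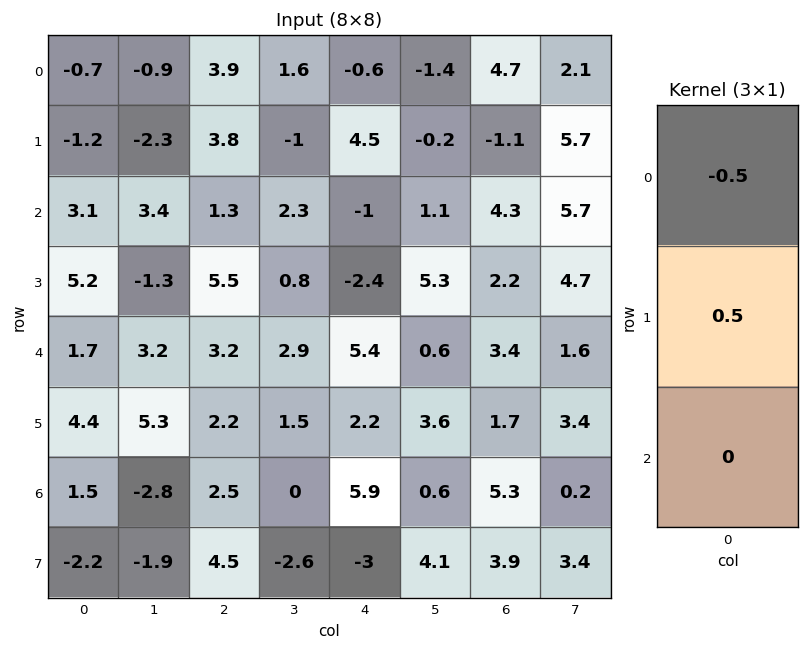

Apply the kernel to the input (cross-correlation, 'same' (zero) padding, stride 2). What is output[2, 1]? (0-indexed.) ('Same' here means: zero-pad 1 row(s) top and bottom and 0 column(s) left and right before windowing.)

The receptive field on the zero-padded input at this output position is [5.5 / 3.2 / 2.2]. Elementwise product with the kernel and sum: 5.5·-0.5 + 3.2·0.5.

-1.15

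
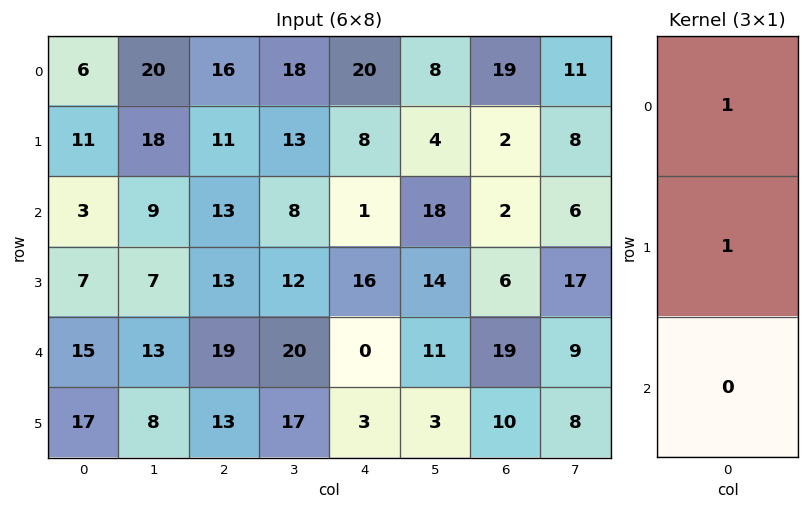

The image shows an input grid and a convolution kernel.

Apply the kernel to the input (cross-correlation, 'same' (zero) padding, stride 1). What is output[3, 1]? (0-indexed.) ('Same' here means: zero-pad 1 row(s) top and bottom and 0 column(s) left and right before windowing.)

The receptive field on the zero-padded input at this output position is [9 / 7 / 13]. Elementwise product with the kernel and sum: 9·1 + 7·1.

16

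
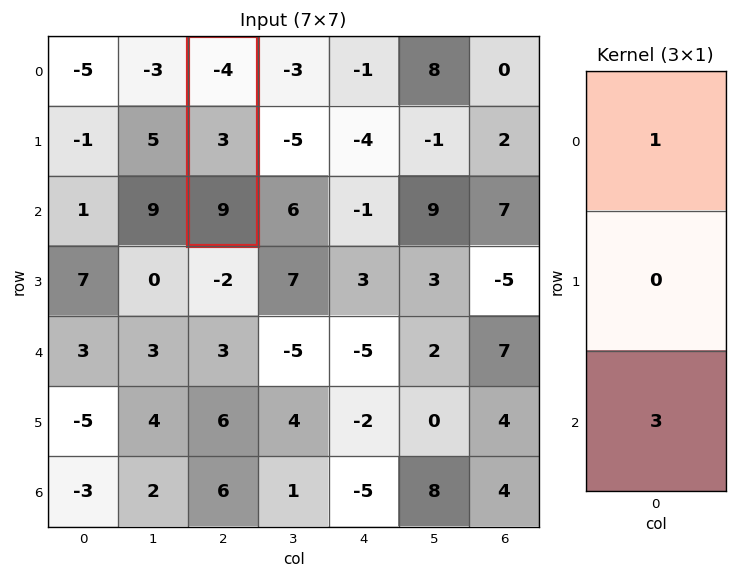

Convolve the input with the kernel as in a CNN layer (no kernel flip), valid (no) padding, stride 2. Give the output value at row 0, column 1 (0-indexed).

The receptive field on the input at this output position is [-4 / 3 / 9]. Elementwise product with the kernel and sum: -4·1 + 9·3.

23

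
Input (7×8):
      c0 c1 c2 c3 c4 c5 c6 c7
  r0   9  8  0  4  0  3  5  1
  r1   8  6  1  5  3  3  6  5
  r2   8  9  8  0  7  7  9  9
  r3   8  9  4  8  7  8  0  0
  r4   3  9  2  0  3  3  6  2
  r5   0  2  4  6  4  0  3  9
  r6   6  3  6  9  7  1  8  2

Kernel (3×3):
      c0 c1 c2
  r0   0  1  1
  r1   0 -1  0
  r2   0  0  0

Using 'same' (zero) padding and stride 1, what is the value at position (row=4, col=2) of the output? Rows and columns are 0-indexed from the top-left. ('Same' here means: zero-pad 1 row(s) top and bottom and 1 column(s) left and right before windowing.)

10

The receptive field on the zero-padded input at this output position is [9 4 8 / 9 2 0 / 2 4 6]. Elementwise product with the kernel and sum: 4·1 + 8·1 + 2·-1.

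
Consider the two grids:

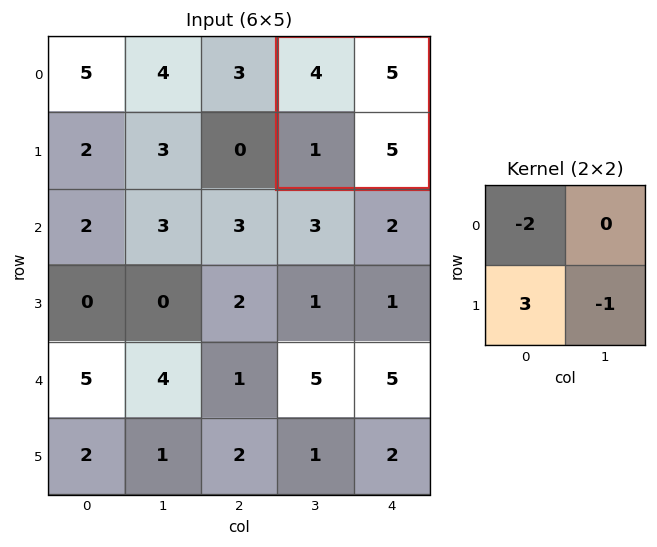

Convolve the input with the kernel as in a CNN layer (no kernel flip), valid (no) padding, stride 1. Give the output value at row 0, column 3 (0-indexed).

-10

The receptive field on the input at this output position is [4 5 / 1 5]. Elementwise product with the kernel and sum: 4·-2 + 1·3 + 5·-1.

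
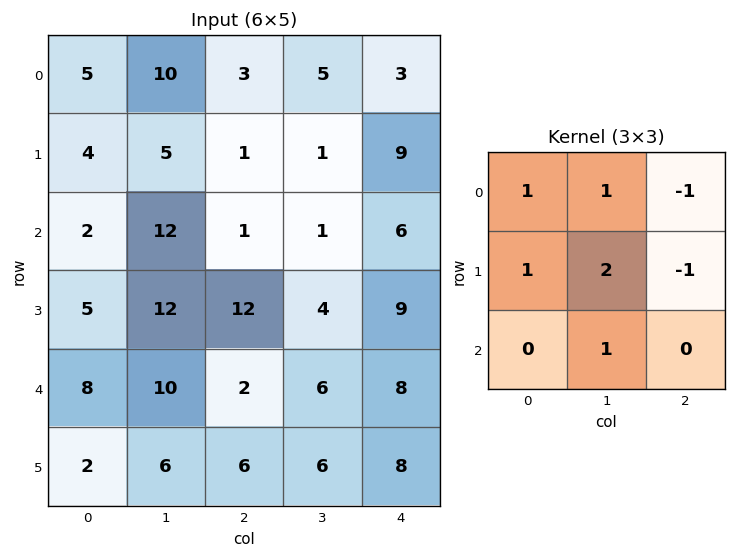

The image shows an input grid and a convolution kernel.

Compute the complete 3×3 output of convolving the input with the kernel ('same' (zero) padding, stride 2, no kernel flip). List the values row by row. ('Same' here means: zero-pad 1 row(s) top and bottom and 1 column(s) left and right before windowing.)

4 12 20
-4 30 32
1 34 43

Output[0,0]: The receptive field on the zero-padded input at this output position is [0 0 0 / 0 5 10 / 0 4 5]. Elementwise product with the kernel and sum: 0·1 + 0·1 + 0·-1 + 0·1 + 5·2 + 10·-1 + 4·1.
Output[0,1]: The receptive field on the zero-padded input at this output position is [0 0 0 / 10 3 5 / 5 1 1]. Elementwise product with the kernel and sum: 0·1 + 0·1 + 0·-1 + 10·1 + 3·2 + 5·-1 + 1·1.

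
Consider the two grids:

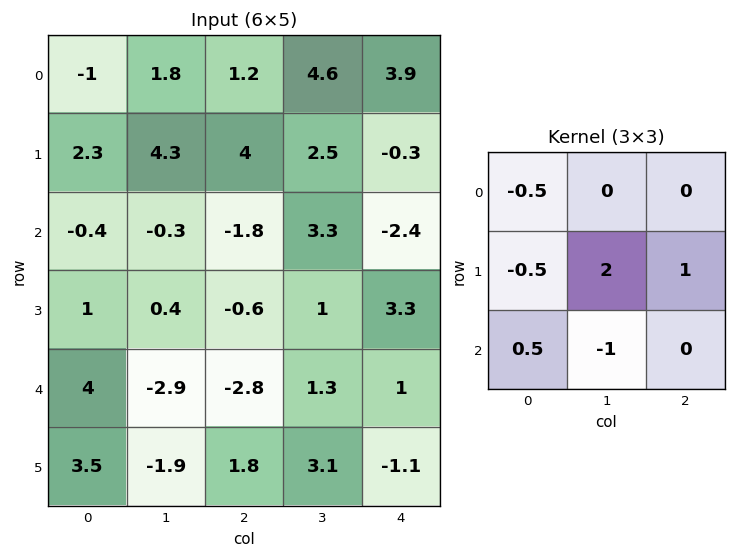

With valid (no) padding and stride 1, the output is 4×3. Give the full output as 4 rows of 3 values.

12.05 9.1 -2.1
-3.25 -1.5 1.8
4.8 1.1 3.8
-7.45 -5.8 3.1

Output[0,0]: The receptive field on the input at this output position is [-1 1.8 1.2 / 2.3 4.3 4 / -0.4 -0.3 -1.8]. Elementwise product with the kernel and sum: -1·-0.5 + 2.3·-0.5 + 4.3·2 + 4·1 + -0.4·0.5 + -0.3·-1.
Output[0,1]: The receptive field on the input at this output position is [1.8 1.2 4.6 / 4.3 4 2.5 / -0.3 -1.8 3.3]. Elementwise product with the kernel and sum: 1.8·-0.5 + 4.3·-0.5 + 4·2 + 2.5·1 + -0.3·0.5 + -1.8·-1.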